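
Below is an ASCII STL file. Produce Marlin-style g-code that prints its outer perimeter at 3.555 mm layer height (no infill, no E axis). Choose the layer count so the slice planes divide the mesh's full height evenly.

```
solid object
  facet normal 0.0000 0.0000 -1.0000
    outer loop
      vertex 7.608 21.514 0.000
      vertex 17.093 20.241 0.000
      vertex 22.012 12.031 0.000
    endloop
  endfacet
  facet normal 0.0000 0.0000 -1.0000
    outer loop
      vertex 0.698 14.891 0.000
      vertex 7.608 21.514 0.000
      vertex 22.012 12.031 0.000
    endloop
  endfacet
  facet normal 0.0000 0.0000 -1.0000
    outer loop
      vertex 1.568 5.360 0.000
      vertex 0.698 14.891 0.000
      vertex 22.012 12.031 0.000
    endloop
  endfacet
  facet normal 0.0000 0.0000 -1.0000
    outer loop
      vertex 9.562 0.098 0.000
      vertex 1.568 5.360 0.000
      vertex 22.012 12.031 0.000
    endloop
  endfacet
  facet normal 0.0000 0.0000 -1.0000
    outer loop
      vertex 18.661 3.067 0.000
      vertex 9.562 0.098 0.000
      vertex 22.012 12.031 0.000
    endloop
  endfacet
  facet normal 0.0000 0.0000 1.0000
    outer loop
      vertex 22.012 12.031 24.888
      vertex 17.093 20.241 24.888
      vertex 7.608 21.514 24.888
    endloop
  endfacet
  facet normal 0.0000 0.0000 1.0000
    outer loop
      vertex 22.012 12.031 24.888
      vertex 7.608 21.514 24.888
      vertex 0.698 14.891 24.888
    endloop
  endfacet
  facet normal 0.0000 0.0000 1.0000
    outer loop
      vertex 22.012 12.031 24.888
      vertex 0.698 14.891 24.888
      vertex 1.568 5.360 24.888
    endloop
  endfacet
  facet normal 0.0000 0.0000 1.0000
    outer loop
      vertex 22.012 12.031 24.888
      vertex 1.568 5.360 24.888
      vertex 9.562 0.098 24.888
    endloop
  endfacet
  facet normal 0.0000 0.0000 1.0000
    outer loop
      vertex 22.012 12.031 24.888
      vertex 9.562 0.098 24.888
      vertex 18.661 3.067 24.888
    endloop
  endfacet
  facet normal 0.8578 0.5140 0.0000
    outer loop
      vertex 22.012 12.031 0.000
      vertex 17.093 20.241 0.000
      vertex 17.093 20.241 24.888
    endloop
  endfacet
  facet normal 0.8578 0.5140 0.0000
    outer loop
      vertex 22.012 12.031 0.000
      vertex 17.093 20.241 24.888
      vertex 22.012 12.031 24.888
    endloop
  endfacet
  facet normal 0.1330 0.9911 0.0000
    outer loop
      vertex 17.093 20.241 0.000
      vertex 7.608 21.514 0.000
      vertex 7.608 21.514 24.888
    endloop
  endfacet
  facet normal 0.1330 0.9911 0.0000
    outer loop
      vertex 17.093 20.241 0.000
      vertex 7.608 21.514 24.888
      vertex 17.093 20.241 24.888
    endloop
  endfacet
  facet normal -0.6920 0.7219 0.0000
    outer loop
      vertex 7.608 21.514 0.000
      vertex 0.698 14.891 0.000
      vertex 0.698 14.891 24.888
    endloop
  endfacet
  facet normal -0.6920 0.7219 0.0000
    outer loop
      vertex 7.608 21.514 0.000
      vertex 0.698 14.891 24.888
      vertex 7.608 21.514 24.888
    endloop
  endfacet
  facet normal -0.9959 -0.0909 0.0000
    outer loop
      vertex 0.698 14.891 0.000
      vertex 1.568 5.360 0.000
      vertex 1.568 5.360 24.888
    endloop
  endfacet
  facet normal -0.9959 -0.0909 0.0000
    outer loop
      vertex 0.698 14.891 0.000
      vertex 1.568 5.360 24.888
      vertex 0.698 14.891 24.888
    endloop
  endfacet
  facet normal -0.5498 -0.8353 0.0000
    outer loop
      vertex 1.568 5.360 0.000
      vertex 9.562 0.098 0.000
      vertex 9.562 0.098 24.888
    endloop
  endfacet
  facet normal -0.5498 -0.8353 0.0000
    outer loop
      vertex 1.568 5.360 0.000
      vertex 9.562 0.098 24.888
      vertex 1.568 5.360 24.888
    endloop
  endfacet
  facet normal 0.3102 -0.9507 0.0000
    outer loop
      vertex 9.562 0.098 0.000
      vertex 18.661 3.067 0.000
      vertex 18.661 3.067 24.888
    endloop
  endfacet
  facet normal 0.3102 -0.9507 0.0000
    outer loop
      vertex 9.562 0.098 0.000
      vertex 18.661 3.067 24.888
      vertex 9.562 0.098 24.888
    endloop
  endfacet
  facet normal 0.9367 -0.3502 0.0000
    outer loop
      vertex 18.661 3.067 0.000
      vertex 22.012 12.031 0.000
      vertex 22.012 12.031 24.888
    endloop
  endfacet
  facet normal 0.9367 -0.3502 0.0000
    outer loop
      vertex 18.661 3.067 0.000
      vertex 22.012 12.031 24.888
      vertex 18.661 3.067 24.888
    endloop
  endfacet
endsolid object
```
; perimeter-only toolpath
G21 ; units = mm
G90 ; absolute positioning
G28 ; home
; layer 1
G0 Z3.555
G0 X22.012 Y12.031
G1 X17.093 Y20.241
G1 X7.608 Y21.514
G1 X0.698 Y14.891
G1 X1.568 Y5.360
G1 X9.562 Y0.098
G1 X18.661 Y3.067
G1 X22.012 Y12.031
; layer 2
G0 Z7.111
G0 X22.012 Y12.031
G1 X17.093 Y20.241
G1 X7.608 Y21.514
G1 X0.698 Y14.891
G1 X1.568 Y5.360
G1 X9.562 Y0.098
G1 X18.661 Y3.067
G1 X22.012 Y12.031
; layer 3
G0 Z10.666
G0 X22.012 Y12.031
G1 X17.093 Y20.241
G1 X7.608 Y21.514
G1 X0.698 Y14.891
G1 X1.568 Y5.360
G1 X9.562 Y0.098
G1 X18.661 Y3.067
G1 X22.012 Y12.031
; layer 4
G0 Z14.222
G0 X22.012 Y12.031
G1 X17.093 Y20.241
G1 X7.608 Y21.514
G1 X0.698 Y14.891
G1 X1.568 Y5.360
G1 X9.562 Y0.098
G1 X18.661 Y3.067
G1 X22.012 Y12.031
; layer 5
G0 Z17.777
G0 X22.012 Y12.031
G1 X17.093 Y20.241
G1 X7.608 Y21.514
G1 X0.698 Y14.891
G1 X1.568 Y5.360
G1 X9.562 Y0.098
G1 X18.661 Y3.067
G1 X22.012 Y12.031
; layer 6
G0 Z21.333
G0 X22.012 Y12.031
G1 X17.093 Y20.241
G1 X7.608 Y21.514
G1 X0.698 Y14.891
G1 X1.568 Y5.360
G1 X9.562 Y0.098
G1 X18.661 Y3.067
G1 X22.012 Y12.031
; layer 7
G0 Z24.888
G0 X22.012 Y12.031
G1 X17.093 Y20.241
G1 X7.608 Y21.514
G1 X0.698 Y14.891
G1 X1.568 Y5.360
G1 X9.562 Y0.098
G1 X18.661 Y3.067
G1 X22.012 Y12.031
M2 ; end

The solid is a regular 7-sided prism (a cylinder approximated with 7 flat sides), circumscribed radius ≈ 11 mm, height ≈ 24.9 mm. Slicing at Δz = 3.555 mm — 7 equal slices spanning the solid's height, so layer i sits at z = i·h/7 — gives 7 non-empty perimeters. Each is a 7-segment closed polygon; G0 lifts to the layer z and rapids to the start vertex, then G1 traces the edges.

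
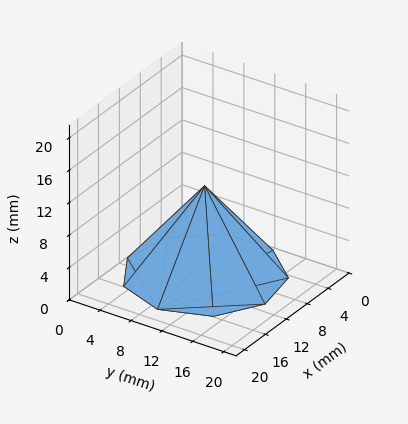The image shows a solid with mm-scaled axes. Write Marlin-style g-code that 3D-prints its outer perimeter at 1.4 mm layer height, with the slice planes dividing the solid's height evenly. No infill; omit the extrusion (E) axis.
Reading the render: the shape is a regular 9-sided pyramid, base circumscribed radius ≈ 9 mm, apex at z ≈ 11 mm (dimensions read to the nearest mm from the axis ticks). For the g-code, the solid's height is divided into equal slices at the stated Δz and each level perimeter traced with G1 moves after a G0 lift.

; perimeter-only toolpath
G21 ; units = mm
G90 ; absolute positioning
G28 ; home
; layer 1
G0 Z1.4
G0 X16.9 Y9.0
G1 X15.0 Y14.1
G1 X10.4 Y16.8
G1 X5.1 Y15.8
G1 X1.6 Y11.7
G1 X1.6 Y6.3
G1 X5.1 Y2.2
G1 X10.4 Y1.2
G1 X15.0 Y3.9
G1 X16.9 Y9.0
; layer 2
G0 Z2.8
G0 X15.8 Y9.0
G1 X14.2 Y13.4
G1 X10.2 Y15.7
G1 X5.6 Y14.9
G1 X2.6 Y11.3
G1 X2.6 Y6.7
G1 X5.6 Y3.1
G1 X10.2 Y2.3
G1 X14.2 Y4.7
G1 X15.8 Y9.0
; layer 3
G0 Z4.1
G0 X14.6 Y9.0
G1 X13.3 Y12.6
G1 X10.0 Y14.6
G1 X6.2 Y13.9
G1 X3.7 Y10.9
G1 X3.7 Y7.1
G1 X6.2 Y4.1
G1 X10.0 Y3.4
G1 X13.3 Y5.4
G1 X14.6 Y9.0
; layer 4
G0 Z5.5
G0 X13.5 Y9.0
G1 X12.4 Y11.9
G1 X9.8 Y13.4
G1 X6.8 Y12.9
G1 X4.8 Y10.6
G1 X4.8 Y7.5
G1 X6.8 Y5.1
G1 X9.8 Y4.5
G1 X12.4 Y6.1
G1 X13.5 Y9.0
; layer 5
G0 Z6.9
G0 X12.4 Y9.0
G1 X11.6 Y11.2
G1 X9.6 Y12.3
G1 X7.3 Y11.9
G1 X5.8 Y10.2
G1 X5.8 Y7.8
G1 X7.3 Y6.1
G1 X9.6 Y5.7
G1 X11.6 Y6.8
G1 X12.4 Y9.0
; layer 6
G0 Z8.2
G0 X11.2 Y9.0
G1 X10.7 Y10.4
G1 X9.4 Y11.2
G1 X7.9 Y10.9
G1 X6.9 Y9.8
G1 X6.9 Y8.2
G1 X7.9 Y7.0
G1 X9.4 Y6.8
G1 X10.7 Y7.5
G1 X11.2 Y9.0
; layer 7
G0 Z9.6
G0 X10.1 Y9.0
G1 X9.9 Y9.7
G1 X9.2 Y10.1
G1 X8.4 Y10.0
G1 X7.9 Y9.4
G1 X7.9 Y8.6
G1 X8.4 Y8.0
G1 X9.2 Y7.9
G1 X9.9 Y8.3
G1 X10.1 Y9.0
M2 ; end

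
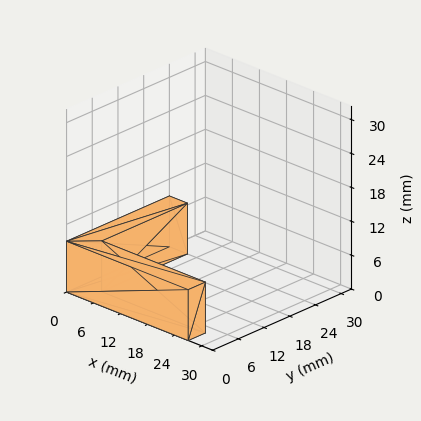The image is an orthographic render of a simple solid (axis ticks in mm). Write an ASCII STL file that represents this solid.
Reading the render: the shape is an L-shaped prism: outer 27 × 24 mm, arm thicknesses ≈ 4 mm (horizontal) and 4 mm (vertical), extruded 9 mm in z (dimensions read to the nearest mm from the axis ticks). For the STL, each face is triangulated and given an outward normal.

solid part
  facet normal 0.0000 0.0000 -1.0000
    outer loop
      vertex 27.000 4.000 0.000
      vertex 27.000 0.000 0.000
      vertex 0.000 0.000 0.000
    endloop
  endfacet
  facet normal 0.0000 0.0000 -1.0000
    outer loop
      vertex 4.000 4.000 0.000
      vertex 27.000 4.000 0.000
      vertex 0.000 0.000 0.000
    endloop
  endfacet
  facet normal 0.0000 0.0000 -1.0000
    outer loop
      vertex 4.000 24.000 0.000
      vertex 4.000 4.000 0.000
      vertex 0.000 0.000 0.000
    endloop
  endfacet
  facet normal 0.0000 0.0000 -1.0000
    outer loop
      vertex 0.000 24.000 0.000
      vertex 4.000 24.000 0.000
      vertex 0.000 0.000 0.000
    endloop
  endfacet
  facet normal 0.0000 0.0000 1.0000
    outer loop
      vertex 0.000 0.000 9.000
      vertex 27.000 0.000 9.000
      vertex 27.000 4.000 9.000
    endloop
  endfacet
  facet normal 0.0000 0.0000 1.0000
    outer loop
      vertex 0.000 0.000 9.000
      vertex 27.000 4.000 9.000
      vertex 4.000 4.000 9.000
    endloop
  endfacet
  facet normal 0.0000 0.0000 1.0000
    outer loop
      vertex 0.000 0.000 9.000
      vertex 4.000 4.000 9.000
      vertex 4.000 24.000 9.000
    endloop
  endfacet
  facet normal 0.0000 0.0000 1.0000
    outer loop
      vertex 0.000 0.000 9.000
      vertex 4.000 24.000 9.000
      vertex 0.000 24.000 9.000
    endloop
  endfacet
  facet normal 0.0000 -1.0000 0.0000
    outer loop
      vertex 0.000 0.000 0.000
      vertex 27.000 0.000 0.000
      vertex 27.000 0.000 9.000
    endloop
  endfacet
  facet normal 0.0000 -1.0000 0.0000
    outer loop
      vertex 0.000 0.000 0.000
      vertex 27.000 0.000 9.000
      vertex 0.000 0.000 9.000
    endloop
  endfacet
  facet normal 1.0000 0.0000 0.0000
    outer loop
      vertex 27.000 0.000 0.000
      vertex 27.000 4.000 0.000
      vertex 27.000 4.000 9.000
    endloop
  endfacet
  facet normal 1.0000 0.0000 0.0000
    outer loop
      vertex 27.000 0.000 0.000
      vertex 27.000 4.000 9.000
      vertex 27.000 0.000 9.000
    endloop
  endfacet
  facet normal 0.0000 1.0000 0.0000
    outer loop
      vertex 27.000 4.000 0.000
      vertex 4.000 4.000 0.000
      vertex 4.000 4.000 9.000
    endloop
  endfacet
  facet normal 0.0000 1.0000 0.0000
    outer loop
      vertex 27.000 4.000 0.000
      vertex 4.000 4.000 9.000
      vertex 27.000 4.000 9.000
    endloop
  endfacet
  facet normal 1.0000 0.0000 0.0000
    outer loop
      vertex 4.000 4.000 0.000
      vertex 4.000 24.000 0.000
      vertex 4.000 24.000 9.000
    endloop
  endfacet
  facet normal 1.0000 0.0000 0.0000
    outer loop
      vertex 4.000 4.000 0.000
      vertex 4.000 24.000 9.000
      vertex 4.000 4.000 9.000
    endloop
  endfacet
  facet normal 0.0000 1.0000 0.0000
    outer loop
      vertex 4.000 24.000 0.000
      vertex 0.000 24.000 0.000
      vertex 0.000 24.000 9.000
    endloop
  endfacet
  facet normal 0.0000 1.0000 0.0000
    outer loop
      vertex 4.000 24.000 0.000
      vertex 0.000 24.000 9.000
      vertex 4.000 24.000 9.000
    endloop
  endfacet
  facet normal -1.0000 0.0000 0.0000
    outer loop
      vertex 0.000 24.000 0.000
      vertex 0.000 0.000 0.000
      vertex 0.000 0.000 9.000
    endloop
  endfacet
  facet normal -1.0000 0.0000 0.0000
    outer loop
      vertex 0.000 24.000 0.000
      vertex 0.000 0.000 9.000
      vertex 0.000 24.000 9.000
    endloop
  endfacet
endsolid part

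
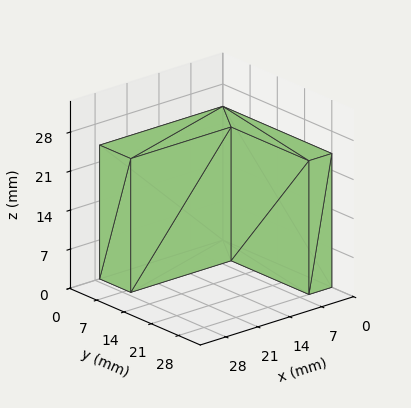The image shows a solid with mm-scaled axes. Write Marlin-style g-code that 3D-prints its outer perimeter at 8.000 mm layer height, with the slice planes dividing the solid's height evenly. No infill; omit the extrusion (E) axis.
Reading the render: the shape is an L-shaped prism: outer 27 × 28 mm, arm thicknesses ≈ 8 mm (horizontal) and 5 mm (vertical), extruded 24 mm in z (dimensions read to the nearest mm from the axis ticks). For the g-code, the solid's height is divided into equal slices at the stated Δz and each level perimeter traced with G1 moves after a G0 lift.

; perimeter-only toolpath
G21 ; units = mm
G90 ; absolute positioning
G28 ; home
; layer 1
G0 Z8.000
G0 X0.000 Y0.000
G1 X27.000 Y0.000
G1 X27.000 Y8.000
G1 X5.000 Y8.000
G1 X5.000 Y28.000
G1 X0.000 Y28.000
G1 X0.000 Y0.000
; layer 2
G0 Z16.000
G0 X0.000 Y0.000
G1 X27.000 Y0.000
G1 X27.000 Y8.000
G1 X5.000 Y8.000
G1 X5.000 Y28.000
G1 X0.000 Y28.000
G1 X0.000 Y0.000
; layer 3
G0 Z24.000
G0 X0.000 Y0.000
G1 X27.000 Y0.000
G1 X27.000 Y8.000
G1 X5.000 Y8.000
G1 X5.000 Y28.000
G1 X0.000 Y28.000
G1 X0.000 Y0.000
M2 ; end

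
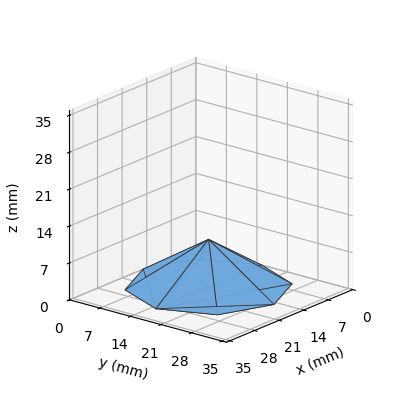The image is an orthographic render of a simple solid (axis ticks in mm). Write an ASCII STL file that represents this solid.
Reading the render: the shape is a regular 8-sided pyramid, base circumscribed radius ≈ 15 mm, apex at z ≈ 9 mm (dimensions read to the nearest mm from the axis ticks). For the STL, each face is triangulated and given an outward normal.

solid part
  facet normal 0.0000 0.0000 -1.0000
    outer loop
      vertex 15.000 30.000 0.000
      vertex 25.607 25.607 0.000
      vertex 30.000 15.000 0.000
    endloop
  endfacet
  facet normal 0.0000 0.0000 -1.0000
    outer loop
      vertex 4.393 25.607 0.000
      vertex 15.000 30.000 0.000
      vertex 30.000 15.000 0.000
    endloop
  endfacet
  facet normal 0.0000 0.0000 -1.0000
    outer loop
      vertex 0.000 15.000 0.000
      vertex 4.393 25.607 0.000
      vertex 30.000 15.000 0.000
    endloop
  endfacet
  facet normal 0.0000 0.0000 -1.0000
    outer loop
      vertex 4.393 4.393 0.000
      vertex 0.000 15.000 0.000
      vertex 30.000 15.000 0.000
    endloop
  endfacet
  facet normal 0.0000 0.0000 -1.0000
    outer loop
      vertex 15.000 0.000 0.000
      vertex 4.393 4.393 0.000
      vertex 30.000 15.000 0.000
    endloop
  endfacet
  facet normal 0.0000 0.0000 -1.0000
    outer loop
      vertex 25.607 4.393 0.000
      vertex 15.000 0.000 0.000
      vertex 30.000 15.000 0.000
    endloop
  endfacet
  facet normal 0.5032 0.2084 0.8387
    outer loop
      vertex 30.000 15.000 0.000
      vertex 25.607 25.607 0.000
      vertex 15.000 15.000 9.000
    endloop
  endfacet
  facet normal 0.2084 0.5032 0.8387
    outer loop
      vertex 25.607 25.607 0.000
      vertex 15.000 30.000 0.000
      vertex 15.000 15.000 9.000
    endloop
  endfacet
  facet normal -0.2084 0.5032 0.8387
    outer loop
      vertex 15.000 30.000 0.000
      vertex 4.393 25.607 0.000
      vertex 15.000 15.000 9.000
    endloop
  endfacet
  facet normal -0.5032 0.2084 0.8387
    outer loop
      vertex 4.393 25.607 0.000
      vertex 0.000 15.000 0.000
      vertex 15.000 15.000 9.000
    endloop
  endfacet
  facet normal -0.5032 -0.2084 0.8387
    outer loop
      vertex 0.000 15.000 0.000
      vertex 4.393 4.393 0.000
      vertex 15.000 15.000 9.000
    endloop
  endfacet
  facet normal -0.2084 -0.5032 0.8387
    outer loop
      vertex 4.393 4.393 0.000
      vertex 15.000 0.000 0.000
      vertex 15.000 15.000 9.000
    endloop
  endfacet
  facet normal 0.2084 -0.5032 0.8387
    outer loop
      vertex 15.000 0.000 0.000
      vertex 25.607 4.393 0.000
      vertex 15.000 15.000 9.000
    endloop
  endfacet
  facet normal 0.5032 -0.2084 0.8387
    outer loop
      vertex 25.607 4.393 0.000
      vertex 30.000 15.000 0.000
      vertex 15.000 15.000 9.000
    endloop
  endfacet
endsolid part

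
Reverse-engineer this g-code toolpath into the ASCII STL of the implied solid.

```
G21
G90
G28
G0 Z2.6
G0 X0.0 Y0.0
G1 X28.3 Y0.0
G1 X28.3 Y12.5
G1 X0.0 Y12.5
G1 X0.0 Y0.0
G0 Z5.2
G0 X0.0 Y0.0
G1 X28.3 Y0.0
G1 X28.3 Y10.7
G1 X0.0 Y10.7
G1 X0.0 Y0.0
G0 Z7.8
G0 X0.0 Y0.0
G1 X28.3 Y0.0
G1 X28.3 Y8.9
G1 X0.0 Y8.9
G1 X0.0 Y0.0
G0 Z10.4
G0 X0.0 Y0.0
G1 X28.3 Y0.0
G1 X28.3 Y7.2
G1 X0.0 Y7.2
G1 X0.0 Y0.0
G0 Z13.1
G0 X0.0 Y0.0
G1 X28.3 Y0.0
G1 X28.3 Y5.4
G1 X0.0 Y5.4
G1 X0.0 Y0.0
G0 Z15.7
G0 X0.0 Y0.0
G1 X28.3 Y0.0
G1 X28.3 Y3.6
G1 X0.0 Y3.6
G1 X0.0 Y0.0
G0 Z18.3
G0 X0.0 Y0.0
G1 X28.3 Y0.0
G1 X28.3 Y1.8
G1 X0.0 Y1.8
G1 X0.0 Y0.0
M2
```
solid part
  facet normal 0.0000 0.0000 -1.0000
    outer loop
      vertex 28.3 14.3 0.0
      vertex 28.3 0.0 0.0
      vertex 0.0 0.0 0.0
    endloop
  endfacet
  facet normal 0.0000 0.0000 -1.0000
    outer loop
      vertex 0.0 14.3 0.0
      vertex 28.3 14.3 0.0
      vertex 0.0 0.0 0.0
    endloop
  endfacet
  facet normal 0.0000 -1.0000 0.0000
    outer loop
      vertex 0.0 0.0 0.0
      vertex 28.3 0.0 0.0
      vertex 28.3 0.0 20.9
    endloop
  endfacet
  facet normal 0.0000 -1.0000 0.0000
    outer loop
      vertex 0.0 0.0 0.0
      vertex 28.3 0.0 20.9
      vertex 0.0 0.0 20.9
    endloop
  endfacet
  facet normal 0.0000 0.8253 0.5647
    outer loop
      vertex 0.0 0.0 20.9
      vertex 28.3 0.0 20.9
      vertex 28.3 14.3 0.0
    endloop
  endfacet
  facet normal 0.0000 0.8253 0.5647
    outer loop
      vertex 0.0 0.0 20.9
      vertex 28.3 14.3 0.0
      vertex 0.0 14.3 0.0
    endloop
  endfacet
  facet normal -1.0000 0.0000 0.0000
    outer loop
      vertex 0.0 0.0 20.9
      vertex 0.0 14.3 0.0
      vertex 0.0 0.0 0.0
    endloop
  endfacet
  facet normal 1.0000 0.0000 0.0000
    outer loop
      vertex 28.3 0.0 0.0
      vertex 28.3 14.3 0.0
      vertex 28.3 0.0 20.9
    endloop
  endfacet
endsolid part

The G0 Z moves step by Δz≈2.6 mm. The G1 loops shrink linearly with z, so the solid tapers from its base footprint up to z≈20.9. Closing with a flat bottom cap and the tapered top and triangulating gives 8 facets — a wedge (ramp): 28.3 × 14.3 mm base, rising to 20.9 mm along the y=0 edge and sloping linearly to z=0 at y=14.3.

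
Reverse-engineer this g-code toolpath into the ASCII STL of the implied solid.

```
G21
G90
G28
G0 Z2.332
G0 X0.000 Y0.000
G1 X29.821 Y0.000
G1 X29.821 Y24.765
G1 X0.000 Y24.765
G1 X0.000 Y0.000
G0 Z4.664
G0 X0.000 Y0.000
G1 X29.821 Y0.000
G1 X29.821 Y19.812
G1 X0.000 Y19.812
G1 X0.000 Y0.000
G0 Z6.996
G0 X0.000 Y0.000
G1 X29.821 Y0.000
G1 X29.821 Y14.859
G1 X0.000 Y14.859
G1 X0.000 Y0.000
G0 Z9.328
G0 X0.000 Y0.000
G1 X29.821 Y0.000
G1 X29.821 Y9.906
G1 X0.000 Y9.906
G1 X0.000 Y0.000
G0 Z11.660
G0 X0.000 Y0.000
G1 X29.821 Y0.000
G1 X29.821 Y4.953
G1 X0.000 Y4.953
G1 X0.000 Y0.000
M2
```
solid part
  facet normal 0.0000 0.0000 -1.0000
    outer loop
      vertex 29.821 29.718 0.000
      vertex 29.821 0.000 0.000
      vertex 0.000 0.000 0.000
    endloop
  endfacet
  facet normal 0.0000 0.0000 -1.0000
    outer loop
      vertex 0.000 29.718 0.000
      vertex 29.821 29.718 0.000
      vertex 0.000 0.000 0.000
    endloop
  endfacet
  facet normal 0.0000 -1.0000 0.0000
    outer loop
      vertex 0.000 0.000 0.000
      vertex 29.821 0.000 0.000
      vertex 29.821 0.000 13.992
    endloop
  endfacet
  facet normal 0.0000 -1.0000 0.0000
    outer loop
      vertex 0.000 0.000 0.000
      vertex 29.821 0.000 13.992
      vertex 0.000 0.000 13.992
    endloop
  endfacet
  facet normal 0.0000 0.4260 0.9047
    outer loop
      vertex 0.000 0.000 13.992
      vertex 29.821 0.000 13.992
      vertex 29.821 29.718 0.000
    endloop
  endfacet
  facet normal 0.0000 0.4260 0.9047
    outer loop
      vertex 0.000 0.000 13.992
      vertex 29.821 29.718 0.000
      vertex 0.000 29.718 0.000
    endloop
  endfacet
  facet normal -1.0000 0.0000 0.0000
    outer loop
      vertex 0.000 0.000 13.992
      vertex 0.000 29.718 0.000
      vertex 0.000 0.000 0.000
    endloop
  endfacet
  facet normal 1.0000 0.0000 0.0000
    outer loop
      vertex 29.821 0.000 0.000
      vertex 29.821 29.718 0.000
      vertex 29.821 0.000 13.992
    endloop
  endfacet
endsolid part

The G0 Z moves step by Δz≈2.332 mm. The G1 loops shrink linearly with z, so the solid tapers from its base footprint up to z≈14. Closing with a flat bottom cap and the tapered top and triangulating gives 8 facets — a wedge (ramp): 29.8 × 29.7 mm base, rising to 14 mm along the y=0 edge and sloping linearly to z=0 at y=29.7.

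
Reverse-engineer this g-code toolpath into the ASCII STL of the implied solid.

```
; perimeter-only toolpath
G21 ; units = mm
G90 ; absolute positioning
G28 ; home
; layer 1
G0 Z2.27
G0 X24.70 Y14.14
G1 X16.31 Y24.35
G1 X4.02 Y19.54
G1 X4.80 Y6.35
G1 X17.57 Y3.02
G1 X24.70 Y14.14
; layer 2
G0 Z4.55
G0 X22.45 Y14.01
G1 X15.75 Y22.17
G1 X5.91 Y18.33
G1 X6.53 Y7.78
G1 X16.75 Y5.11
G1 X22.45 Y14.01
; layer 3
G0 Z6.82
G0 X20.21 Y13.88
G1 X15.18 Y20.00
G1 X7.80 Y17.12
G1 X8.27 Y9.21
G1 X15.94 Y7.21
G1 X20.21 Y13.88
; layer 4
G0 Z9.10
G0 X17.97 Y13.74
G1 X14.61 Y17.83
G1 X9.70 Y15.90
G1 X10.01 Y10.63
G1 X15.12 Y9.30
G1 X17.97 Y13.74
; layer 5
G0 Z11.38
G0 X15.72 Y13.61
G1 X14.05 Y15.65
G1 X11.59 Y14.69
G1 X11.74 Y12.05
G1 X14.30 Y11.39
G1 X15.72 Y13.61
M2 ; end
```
solid part
  facet normal 0.0000 0.0000 -1.0000
    outer loop
      vertex 2.13 20.75 0.00
      vertex 16.88 26.52 0.00
      vertex 26.94 14.27 0.00
    endloop
  endfacet
  facet normal 0.0000 0.0000 -1.0000
    outer loop
      vertex 3.06 4.93 0.00
      vertex 2.13 20.75 0.00
      vertex 26.94 14.27 0.00
    endloop
  endfacet
  facet normal 0.0000 0.0000 -1.0000
    outer loop
      vertex 18.39 0.93 0.00
      vertex 3.06 4.93 0.00
      vertex 26.94 14.27 0.00
    endloop
  endfacet
  facet normal 0.6038 0.4959 0.6241
    outer loop
      vertex 26.94 14.27 0.00
      vertex 16.88 26.52 0.00
      vertex 13.48 13.48 13.65
    endloop
  endfacet
  facet normal -0.2846 0.7276 0.6242
    outer loop
      vertex 16.88 26.52 0.00
      vertex 2.13 20.75 0.00
      vertex 13.48 13.48 13.65
    endloop
  endfacet
  facet normal -0.7800 -0.0459 0.6241
    outer loop
      vertex 2.13 20.75 0.00
      vertex 3.06 4.93 0.00
      vertex 13.48 13.48 13.65
    endloop
  endfacet
  facet normal -0.1973 -0.7560 0.6241
    outer loop
      vertex 3.06 4.93 0.00
      vertex 18.39 0.93 0.00
      vertex 13.48 13.48 13.65
    endloop
  endfacet
  facet normal 0.6578 -0.4216 0.6242
    outer loop
      vertex 18.39 0.93 0.00
      vertex 26.94 14.27 0.00
      vertex 13.48 13.48 13.65
    endloop
  endfacet
endsolid part

The G0 Z moves step by Δz≈2.27 mm. The G1 loops shrink linearly with z, so the solid tapers from its base footprint up to z≈13.7. Closing with a flat bottom cap and the tapered top and triangulating gives 8 facets — a regular 5-sided pyramid, base circumscribed radius ≈ 13.5 mm, apex at z ≈ 13.7 mm.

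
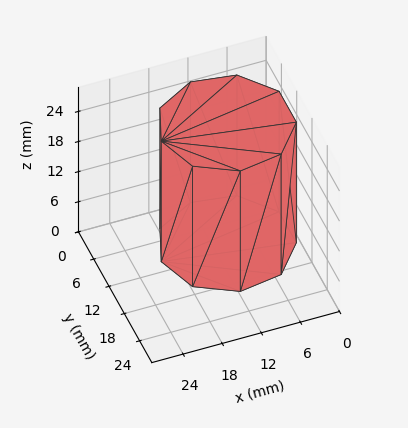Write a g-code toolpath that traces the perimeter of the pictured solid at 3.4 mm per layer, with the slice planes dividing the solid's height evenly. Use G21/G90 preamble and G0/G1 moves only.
Reading the render: the shape is a regular 9-sided prism (a cylinder approximated with 9 flat sides), circumscribed radius ≈ 10 mm, height ≈ 24 mm (dimensions read to the nearest mm from the axis ticks). For the g-code, the solid's height is divided into equal slices at the stated Δz and each level perimeter traced with G1 moves after a G0 lift.

; perimeter-only toolpath
G21 ; units = mm
G90 ; absolute positioning
G28 ; home
; layer 1
G0 Z3.4
G0 X20.0 Y10.0
G1 X17.7 Y16.4
G1 X11.7 Y19.8
G1 X5.0 Y18.7
G1 X0.6 Y13.4
G1 X0.6 Y6.6
G1 X5.0 Y1.3
G1 X11.7 Y0.2
G1 X17.7 Y3.6
G1 X20.0 Y10.0
; layer 2
G0 Z6.9
G0 X20.0 Y10.0
G1 X17.7 Y16.4
G1 X11.7 Y19.8
G1 X5.0 Y18.7
G1 X0.6 Y13.4
G1 X0.6 Y6.6
G1 X5.0 Y1.3
G1 X11.7 Y0.2
G1 X17.7 Y3.6
G1 X20.0 Y10.0
; layer 3
G0 Z10.3
G0 X20.0 Y10.0
G1 X17.7 Y16.4
G1 X11.7 Y19.8
G1 X5.0 Y18.7
G1 X0.6 Y13.4
G1 X0.6 Y6.6
G1 X5.0 Y1.3
G1 X11.7 Y0.2
G1 X17.7 Y3.6
G1 X20.0 Y10.0
; layer 4
G0 Z13.7
G0 X20.0 Y10.0
G1 X17.7 Y16.4
G1 X11.7 Y19.8
G1 X5.0 Y18.7
G1 X0.6 Y13.4
G1 X0.6 Y6.6
G1 X5.0 Y1.3
G1 X11.7 Y0.2
G1 X17.7 Y3.6
G1 X20.0 Y10.0
; layer 5
G0 Z17.1
G0 X20.0 Y10.0
G1 X17.7 Y16.4
G1 X11.7 Y19.8
G1 X5.0 Y18.7
G1 X0.6 Y13.4
G1 X0.6 Y6.6
G1 X5.0 Y1.3
G1 X11.7 Y0.2
G1 X17.7 Y3.6
G1 X20.0 Y10.0
; layer 6
G0 Z20.6
G0 X20.0 Y10.0
G1 X17.7 Y16.4
G1 X11.7 Y19.8
G1 X5.0 Y18.7
G1 X0.6 Y13.4
G1 X0.6 Y6.6
G1 X5.0 Y1.3
G1 X11.7 Y0.2
G1 X17.7 Y3.6
G1 X20.0 Y10.0
; layer 7
G0 Z24.0
G0 X20.0 Y10.0
G1 X17.7 Y16.4
G1 X11.7 Y19.8
G1 X5.0 Y18.7
G1 X0.6 Y13.4
G1 X0.6 Y6.6
G1 X5.0 Y1.3
G1 X11.7 Y0.2
G1 X17.7 Y3.6
G1 X20.0 Y10.0
M2 ; end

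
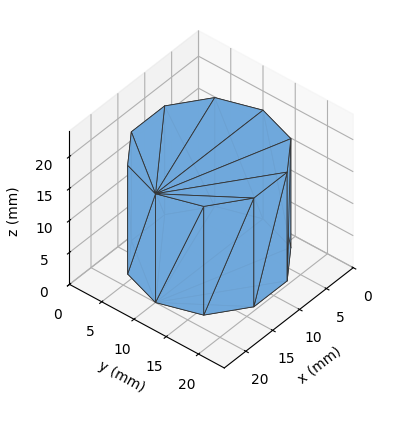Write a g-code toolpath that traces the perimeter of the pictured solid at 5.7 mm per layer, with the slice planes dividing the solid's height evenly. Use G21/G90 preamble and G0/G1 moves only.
Reading the render: the shape is a regular 10-sided prism (a cylinder approximated with 10 flat sides), circumscribed radius ≈ 10 mm, height ≈ 17 mm (dimensions read to the nearest mm from the axis ticks). For the g-code, the solid's height is divided into equal slices at the stated Δz and each level perimeter traced with G1 moves after a G0 lift.

; perimeter-only toolpath
G21 ; units = mm
G90 ; absolute positioning
G28 ; home
; layer 1
G0 Z5.7
G0 X20.0 Y10.0
G1 X18.1 Y15.9
G1 X13.1 Y19.5
G1 X6.9 Y19.5
G1 X1.9 Y15.9
G1 X0.0 Y10.0
G1 X1.9 Y4.1
G1 X6.9 Y0.5
G1 X13.1 Y0.5
G1 X18.1 Y4.1
G1 X20.0 Y10.0
; layer 2
G0 Z11.3
G0 X20.0 Y10.0
G1 X18.1 Y15.9
G1 X13.1 Y19.5
G1 X6.9 Y19.5
G1 X1.9 Y15.9
G1 X0.0 Y10.0
G1 X1.9 Y4.1
G1 X6.9 Y0.5
G1 X13.1 Y0.5
G1 X18.1 Y4.1
G1 X20.0 Y10.0
; layer 3
G0 Z17.0
G0 X20.0 Y10.0
G1 X18.1 Y15.9
G1 X13.1 Y19.5
G1 X6.9 Y19.5
G1 X1.9 Y15.9
G1 X0.0 Y10.0
G1 X1.9 Y4.1
G1 X6.9 Y0.5
G1 X13.1 Y0.5
G1 X18.1 Y4.1
G1 X20.0 Y10.0
M2 ; end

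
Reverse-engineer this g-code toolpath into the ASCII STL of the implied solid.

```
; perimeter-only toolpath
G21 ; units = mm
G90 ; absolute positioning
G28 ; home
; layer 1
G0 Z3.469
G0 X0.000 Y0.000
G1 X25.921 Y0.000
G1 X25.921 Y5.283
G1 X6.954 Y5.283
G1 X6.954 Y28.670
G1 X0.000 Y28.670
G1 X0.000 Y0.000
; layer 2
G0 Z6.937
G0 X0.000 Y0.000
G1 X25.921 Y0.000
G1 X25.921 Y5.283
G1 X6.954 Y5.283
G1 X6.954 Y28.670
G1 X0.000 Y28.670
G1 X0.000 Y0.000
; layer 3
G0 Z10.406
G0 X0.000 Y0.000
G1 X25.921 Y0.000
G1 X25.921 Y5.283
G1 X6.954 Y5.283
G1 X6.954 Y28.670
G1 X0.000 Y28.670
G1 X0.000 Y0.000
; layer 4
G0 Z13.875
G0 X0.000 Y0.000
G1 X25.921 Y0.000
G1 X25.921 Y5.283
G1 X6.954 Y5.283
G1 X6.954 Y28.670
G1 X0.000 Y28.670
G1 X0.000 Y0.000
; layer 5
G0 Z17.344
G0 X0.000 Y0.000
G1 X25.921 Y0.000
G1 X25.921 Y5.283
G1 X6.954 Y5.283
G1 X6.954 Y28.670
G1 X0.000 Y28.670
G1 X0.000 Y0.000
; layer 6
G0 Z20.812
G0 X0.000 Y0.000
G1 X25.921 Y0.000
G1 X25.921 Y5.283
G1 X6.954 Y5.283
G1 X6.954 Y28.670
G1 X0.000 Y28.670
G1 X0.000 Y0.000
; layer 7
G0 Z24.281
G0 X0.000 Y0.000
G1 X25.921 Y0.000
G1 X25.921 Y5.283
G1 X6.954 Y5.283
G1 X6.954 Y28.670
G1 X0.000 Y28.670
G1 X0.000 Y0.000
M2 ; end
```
solid part
  facet normal 0.0000 0.0000 -1.0000
    outer loop
      vertex 25.921 5.283 0.000
      vertex 25.921 0.000 0.000
      vertex 0.000 0.000 0.000
    endloop
  endfacet
  facet normal 0.0000 0.0000 -1.0000
    outer loop
      vertex 6.954 5.283 0.000
      vertex 25.921 5.283 0.000
      vertex 0.000 0.000 0.000
    endloop
  endfacet
  facet normal 0.0000 0.0000 -1.0000
    outer loop
      vertex 6.954 28.670 0.000
      vertex 6.954 5.283 0.000
      vertex 0.000 0.000 0.000
    endloop
  endfacet
  facet normal 0.0000 0.0000 -1.0000
    outer loop
      vertex 0.000 28.670 0.000
      vertex 6.954 28.670 0.000
      vertex 0.000 0.000 0.000
    endloop
  endfacet
  facet normal 0.0000 0.0000 1.0000
    outer loop
      vertex 0.000 0.000 24.281
      vertex 25.921 0.000 24.281
      vertex 25.921 5.283 24.281
    endloop
  endfacet
  facet normal 0.0000 0.0000 1.0000
    outer loop
      vertex 0.000 0.000 24.281
      vertex 25.921 5.283 24.281
      vertex 6.954 5.283 24.281
    endloop
  endfacet
  facet normal 0.0000 0.0000 1.0000
    outer loop
      vertex 0.000 0.000 24.281
      vertex 6.954 5.283 24.281
      vertex 6.954 28.670 24.281
    endloop
  endfacet
  facet normal 0.0000 0.0000 1.0000
    outer loop
      vertex 0.000 0.000 24.281
      vertex 6.954 28.670 24.281
      vertex 0.000 28.670 24.281
    endloop
  endfacet
  facet normal 0.0000 -1.0000 0.0000
    outer loop
      vertex 0.000 0.000 0.000
      vertex 25.921 0.000 0.000
      vertex 25.921 0.000 24.281
    endloop
  endfacet
  facet normal 0.0000 -1.0000 0.0000
    outer loop
      vertex 0.000 0.000 0.000
      vertex 25.921 0.000 24.281
      vertex 0.000 0.000 24.281
    endloop
  endfacet
  facet normal 1.0000 0.0000 0.0000
    outer loop
      vertex 25.921 0.000 0.000
      vertex 25.921 5.283 0.000
      vertex 25.921 5.283 24.281
    endloop
  endfacet
  facet normal 1.0000 0.0000 0.0000
    outer loop
      vertex 25.921 0.000 0.000
      vertex 25.921 5.283 24.281
      vertex 25.921 0.000 24.281
    endloop
  endfacet
  facet normal 0.0000 1.0000 0.0000
    outer loop
      vertex 25.921 5.283 0.000
      vertex 6.954 5.283 0.000
      vertex 6.954 5.283 24.281
    endloop
  endfacet
  facet normal 0.0000 1.0000 0.0000
    outer loop
      vertex 25.921 5.283 0.000
      vertex 6.954 5.283 24.281
      vertex 25.921 5.283 24.281
    endloop
  endfacet
  facet normal 1.0000 0.0000 0.0000
    outer loop
      vertex 6.954 5.283 0.000
      vertex 6.954 28.670 0.000
      vertex 6.954 28.670 24.281
    endloop
  endfacet
  facet normal 1.0000 0.0000 0.0000
    outer loop
      vertex 6.954 5.283 0.000
      vertex 6.954 28.670 24.281
      vertex 6.954 5.283 24.281
    endloop
  endfacet
  facet normal 0.0000 1.0000 0.0000
    outer loop
      vertex 6.954 28.670 0.000
      vertex 0.000 28.670 0.000
      vertex 0.000 28.670 24.281
    endloop
  endfacet
  facet normal 0.0000 1.0000 0.0000
    outer loop
      vertex 6.954 28.670 0.000
      vertex 0.000 28.670 24.281
      vertex 6.954 28.670 24.281
    endloop
  endfacet
  facet normal -1.0000 0.0000 0.0000
    outer loop
      vertex 0.000 28.670 0.000
      vertex 0.000 0.000 0.000
      vertex 0.000 0.000 24.281
    endloop
  endfacet
  facet normal -1.0000 0.0000 0.0000
    outer loop
      vertex 0.000 28.670 0.000
      vertex 0.000 0.000 24.281
      vertex 0.000 28.670 24.281
    endloop
  endfacet
endsolid part

The G0 Z moves step by Δz≈3.469 mm. Every layer's G1 loop is the same polygon, so the solid is a straight extrusion of it from z=0 to z≈24.3. Closing with flat bottom and top caps and triangulating gives 20 facets — an L-shaped prism: outer 25.9 × 28.7 mm, arm thicknesses ≈ 5.28 mm (horizontal) and 6.95 mm (vertical), extruded 24.3 mm in z.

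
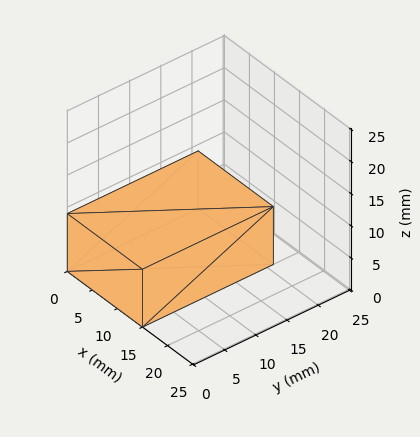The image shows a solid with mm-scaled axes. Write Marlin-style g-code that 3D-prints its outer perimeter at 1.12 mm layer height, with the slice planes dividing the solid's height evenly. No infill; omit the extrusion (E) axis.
Reading the render: the shape is a rectangular box, roughly 15 × 21 mm footprint and 9 mm tall (dimensions read to the nearest mm from the axis ticks). For the g-code, the solid's height is divided into equal slices at the stated Δz and each level perimeter traced with G1 moves after a G0 lift.

; perimeter-only toolpath
G21 ; units = mm
G90 ; absolute positioning
G28 ; home
; layer 1
G0 Z1.12
G0 X0.00 Y0.00
G1 X15.00 Y0.00
G1 X15.00 Y21.00
G1 X0.00 Y21.00
G1 X0.00 Y0.00
; layer 2
G0 Z2.25
G0 X0.00 Y0.00
G1 X15.00 Y0.00
G1 X15.00 Y21.00
G1 X0.00 Y21.00
G1 X0.00 Y0.00
; layer 3
G0 Z3.38
G0 X0.00 Y0.00
G1 X15.00 Y0.00
G1 X15.00 Y21.00
G1 X0.00 Y21.00
G1 X0.00 Y0.00
; layer 4
G0 Z4.50
G0 X0.00 Y0.00
G1 X15.00 Y0.00
G1 X15.00 Y21.00
G1 X0.00 Y21.00
G1 X0.00 Y0.00
; layer 5
G0 Z5.62
G0 X0.00 Y0.00
G1 X15.00 Y0.00
G1 X15.00 Y21.00
G1 X0.00 Y21.00
G1 X0.00 Y0.00
; layer 6
G0 Z6.75
G0 X0.00 Y0.00
G1 X15.00 Y0.00
G1 X15.00 Y21.00
G1 X0.00 Y21.00
G1 X0.00 Y0.00
; layer 7
G0 Z7.88
G0 X0.00 Y0.00
G1 X15.00 Y0.00
G1 X15.00 Y21.00
G1 X0.00 Y21.00
G1 X0.00 Y0.00
; layer 8
G0 Z9.00
G0 X0.00 Y0.00
G1 X15.00 Y0.00
G1 X15.00 Y21.00
G1 X0.00 Y21.00
G1 X0.00 Y0.00
M2 ; end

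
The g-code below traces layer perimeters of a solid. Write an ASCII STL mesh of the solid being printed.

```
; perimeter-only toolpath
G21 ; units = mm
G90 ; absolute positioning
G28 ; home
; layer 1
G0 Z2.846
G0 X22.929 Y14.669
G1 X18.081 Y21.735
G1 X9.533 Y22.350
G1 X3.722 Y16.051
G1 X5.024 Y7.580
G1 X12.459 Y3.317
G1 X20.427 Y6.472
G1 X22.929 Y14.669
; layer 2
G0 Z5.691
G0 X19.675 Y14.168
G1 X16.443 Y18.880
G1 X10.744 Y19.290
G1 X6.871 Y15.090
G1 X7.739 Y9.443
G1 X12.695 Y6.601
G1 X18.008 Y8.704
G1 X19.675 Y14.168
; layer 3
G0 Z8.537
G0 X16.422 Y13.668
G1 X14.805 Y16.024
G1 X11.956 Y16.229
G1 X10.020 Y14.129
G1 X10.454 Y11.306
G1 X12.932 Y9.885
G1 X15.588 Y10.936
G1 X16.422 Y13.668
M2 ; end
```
solid part
  facet normal 0.0000 0.0000 -1.0000
    outer loop
      vertex 8.321 25.411 0.000
      vertex 19.718 24.591 0.000
      vertex 26.183 15.169 0.000
    endloop
  endfacet
  facet normal 0.0000 0.0000 -1.0000
    outer loop
      vertex 0.574 17.012 0.000
      vertex 8.321 25.411 0.000
      vertex 26.183 15.169 0.000
    endloop
  endfacet
  facet normal 0.0000 0.0000 -1.0000
    outer loop
      vertex 2.310 5.718 0.000
      vertex 0.574 17.012 0.000
      vertex 26.183 15.169 0.000
    endloop
  endfacet
  facet normal 0.0000 0.0000 -1.0000
    outer loop
      vertex 12.223 0.034 0.000
      vertex 2.310 5.718 0.000
      vertex 26.183 15.169 0.000
    endloop
  endfacet
  facet normal 0.0000 0.0000 -1.0000
    outer loop
      vertex 22.847 4.240 0.000
      vertex 12.223 0.034 0.000
      vertex 26.183 15.169 0.000
    endloop
  endfacet
  facet normal 0.5709 0.3917 0.7216
    outer loop
      vertex 26.183 15.169 0.000
      vertex 19.718 24.591 0.000
      vertex 13.168 13.168 11.383
    endloop
  endfacet
  facet normal 0.0497 0.6906 0.7216
    outer loop
      vertex 19.718 24.591 0.000
      vertex 8.321 25.411 0.000
      vertex 13.168 13.168 11.383
    endloop
  endfacet
  facet normal -0.5089 0.4694 0.7216
    outer loop
      vertex 8.321 25.411 0.000
      vertex 0.574 17.012 0.000
      vertex 13.168 13.168 11.383
    endloop
  endfacet
  facet normal -0.6843 -0.1052 0.7216
    outer loop
      vertex 0.574 17.012 0.000
      vertex 2.310 5.718 0.000
      vertex 13.168 13.168 11.383
    endloop
  endfacet
  facet normal -0.3444 -0.6006 0.7216
    outer loop
      vertex 2.310 5.718 0.000
      vertex 12.223 0.034 0.000
      vertex 13.168 13.168 11.383
    endloop
  endfacet
  facet normal 0.2548 -0.6437 0.7216
    outer loop
      vertex 12.223 0.034 0.000
      vertex 22.847 4.240 0.000
      vertex 13.168 13.168 11.383
    endloop
  endfacet
  facet normal 0.6622 -0.2021 0.7216
    outer loop
      vertex 22.847 4.240 0.000
      vertex 26.183 15.169 0.000
      vertex 13.168 13.168 11.383
    endloop
  endfacet
endsolid part

The G0 Z moves step by Δz≈2.846 mm. The G1 loops shrink linearly with z, so the solid tapers from its base footprint up to z≈11.4. Closing with a flat bottom cap and the tapered top and triangulating gives 12 facets — a regular 7-sided pyramid, base circumscribed radius ≈ 13.2 mm, apex at z ≈ 11.4 mm.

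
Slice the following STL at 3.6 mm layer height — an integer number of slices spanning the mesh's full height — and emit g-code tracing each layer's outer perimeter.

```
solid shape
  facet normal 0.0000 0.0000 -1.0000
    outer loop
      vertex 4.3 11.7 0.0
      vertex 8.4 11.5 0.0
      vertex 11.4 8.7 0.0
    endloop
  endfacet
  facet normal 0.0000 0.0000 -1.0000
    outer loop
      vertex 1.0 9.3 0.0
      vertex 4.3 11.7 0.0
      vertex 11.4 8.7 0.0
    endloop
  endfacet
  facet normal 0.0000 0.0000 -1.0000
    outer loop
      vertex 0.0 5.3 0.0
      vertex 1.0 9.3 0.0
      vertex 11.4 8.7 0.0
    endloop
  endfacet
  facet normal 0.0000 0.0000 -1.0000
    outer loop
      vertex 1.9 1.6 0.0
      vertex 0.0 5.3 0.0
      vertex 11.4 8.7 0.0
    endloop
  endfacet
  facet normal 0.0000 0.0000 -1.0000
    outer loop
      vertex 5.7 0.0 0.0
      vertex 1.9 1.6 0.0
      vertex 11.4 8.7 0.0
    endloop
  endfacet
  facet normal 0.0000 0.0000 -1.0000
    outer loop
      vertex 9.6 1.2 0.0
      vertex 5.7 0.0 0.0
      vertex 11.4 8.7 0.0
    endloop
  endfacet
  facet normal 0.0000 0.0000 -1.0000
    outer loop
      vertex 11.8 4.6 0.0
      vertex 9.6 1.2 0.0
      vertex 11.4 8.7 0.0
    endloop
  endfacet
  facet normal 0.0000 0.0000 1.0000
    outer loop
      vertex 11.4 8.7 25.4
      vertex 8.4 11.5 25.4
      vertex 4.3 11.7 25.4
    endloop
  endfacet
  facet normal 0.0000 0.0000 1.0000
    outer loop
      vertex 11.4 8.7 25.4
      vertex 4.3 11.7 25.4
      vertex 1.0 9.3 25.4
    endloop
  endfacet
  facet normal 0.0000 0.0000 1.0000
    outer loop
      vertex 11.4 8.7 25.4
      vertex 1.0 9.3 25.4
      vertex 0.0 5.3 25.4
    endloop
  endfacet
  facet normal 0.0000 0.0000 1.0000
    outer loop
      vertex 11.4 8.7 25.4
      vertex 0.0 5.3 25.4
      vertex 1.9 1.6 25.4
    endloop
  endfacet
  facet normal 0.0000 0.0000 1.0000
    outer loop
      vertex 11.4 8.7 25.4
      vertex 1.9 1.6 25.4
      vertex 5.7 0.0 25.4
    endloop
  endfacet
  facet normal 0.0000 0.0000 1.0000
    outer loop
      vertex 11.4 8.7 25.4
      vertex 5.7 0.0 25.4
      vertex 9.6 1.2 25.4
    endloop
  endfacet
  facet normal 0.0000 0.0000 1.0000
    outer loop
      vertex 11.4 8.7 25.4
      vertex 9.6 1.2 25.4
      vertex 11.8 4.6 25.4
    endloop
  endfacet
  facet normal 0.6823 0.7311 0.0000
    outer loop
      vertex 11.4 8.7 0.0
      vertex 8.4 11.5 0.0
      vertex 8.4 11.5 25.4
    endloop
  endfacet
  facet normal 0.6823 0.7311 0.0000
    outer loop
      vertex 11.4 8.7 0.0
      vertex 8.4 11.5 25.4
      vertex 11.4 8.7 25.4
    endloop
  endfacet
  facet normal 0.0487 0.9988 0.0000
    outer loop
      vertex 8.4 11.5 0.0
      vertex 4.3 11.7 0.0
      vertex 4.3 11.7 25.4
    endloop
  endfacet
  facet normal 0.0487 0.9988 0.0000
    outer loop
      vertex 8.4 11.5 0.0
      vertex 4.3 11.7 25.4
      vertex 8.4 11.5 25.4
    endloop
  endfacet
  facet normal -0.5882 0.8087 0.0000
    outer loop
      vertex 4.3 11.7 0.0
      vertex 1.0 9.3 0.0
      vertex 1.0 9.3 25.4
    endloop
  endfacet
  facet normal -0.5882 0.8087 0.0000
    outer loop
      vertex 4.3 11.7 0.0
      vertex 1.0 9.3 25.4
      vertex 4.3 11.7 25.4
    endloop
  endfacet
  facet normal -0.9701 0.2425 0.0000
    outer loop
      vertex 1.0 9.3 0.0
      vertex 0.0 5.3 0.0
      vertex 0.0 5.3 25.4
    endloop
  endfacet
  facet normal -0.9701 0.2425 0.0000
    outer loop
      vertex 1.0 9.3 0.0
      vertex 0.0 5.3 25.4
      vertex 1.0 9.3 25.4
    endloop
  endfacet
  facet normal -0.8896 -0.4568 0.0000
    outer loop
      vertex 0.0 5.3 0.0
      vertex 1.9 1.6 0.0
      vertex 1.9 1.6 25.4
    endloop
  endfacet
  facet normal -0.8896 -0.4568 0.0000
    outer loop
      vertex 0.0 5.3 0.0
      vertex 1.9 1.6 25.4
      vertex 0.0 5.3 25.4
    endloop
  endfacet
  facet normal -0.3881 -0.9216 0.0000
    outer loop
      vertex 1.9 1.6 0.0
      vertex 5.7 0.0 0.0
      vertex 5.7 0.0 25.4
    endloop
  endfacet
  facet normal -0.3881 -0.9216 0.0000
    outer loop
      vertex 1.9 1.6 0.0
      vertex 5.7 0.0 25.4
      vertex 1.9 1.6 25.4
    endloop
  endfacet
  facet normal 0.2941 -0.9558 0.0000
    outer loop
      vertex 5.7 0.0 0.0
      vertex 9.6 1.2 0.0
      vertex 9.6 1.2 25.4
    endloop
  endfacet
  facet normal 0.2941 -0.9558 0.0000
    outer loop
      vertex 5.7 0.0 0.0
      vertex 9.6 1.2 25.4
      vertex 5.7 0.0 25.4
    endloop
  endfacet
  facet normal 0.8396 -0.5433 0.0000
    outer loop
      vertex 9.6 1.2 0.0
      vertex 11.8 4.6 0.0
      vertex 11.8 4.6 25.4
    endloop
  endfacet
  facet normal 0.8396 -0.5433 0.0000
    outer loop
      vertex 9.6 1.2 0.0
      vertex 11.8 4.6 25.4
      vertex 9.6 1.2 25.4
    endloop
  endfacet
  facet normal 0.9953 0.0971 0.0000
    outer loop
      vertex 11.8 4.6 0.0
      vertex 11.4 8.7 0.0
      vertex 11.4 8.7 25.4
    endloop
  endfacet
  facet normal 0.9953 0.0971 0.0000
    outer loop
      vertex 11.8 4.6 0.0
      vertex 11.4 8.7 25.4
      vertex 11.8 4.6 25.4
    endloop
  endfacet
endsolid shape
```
; perimeter-only toolpath
G21 ; units = mm
G90 ; absolute positioning
G28 ; home
; layer 1
G0 Z3.6
G0 X11.4 Y8.7
G1 X8.4 Y11.5
G1 X4.3 Y11.7
G1 X1.0 Y9.3
G1 X0.0 Y5.3
G1 X1.9 Y1.6
G1 X5.7 Y0.0
G1 X9.6 Y1.2
G1 X11.8 Y4.6
G1 X11.4 Y8.7
; layer 2
G0 Z7.3
G0 X11.4 Y8.7
G1 X8.4 Y11.5
G1 X4.3 Y11.7
G1 X1.0 Y9.3
G1 X0.0 Y5.3
G1 X1.9 Y1.6
G1 X5.7 Y0.0
G1 X9.6 Y1.2
G1 X11.8 Y4.6
G1 X11.4 Y8.7
; layer 3
G0 Z10.9
G0 X11.4 Y8.7
G1 X8.4 Y11.5
G1 X4.3 Y11.7
G1 X1.0 Y9.3
G1 X0.0 Y5.3
G1 X1.9 Y1.6
G1 X5.7 Y0.0
G1 X9.6 Y1.2
G1 X11.8 Y4.6
G1 X11.4 Y8.7
; layer 4
G0 Z14.5
G0 X11.4 Y8.7
G1 X8.4 Y11.5
G1 X4.3 Y11.7
G1 X1.0 Y9.3
G1 X0.0 Y5.3
G1 X1.9 Y1.6
G1 X5.7 Y0.0
G1 X9.6 Y1.2
G1 X11.8 Y4.6
G1 X11.4 Y8.7
; layer 5
G0 Z18.1
G0 X11.4 Y8.7
G1 X8.4 Y11.5
G1 X4.3 Y11.7
G1 X1.0 Y9.3
G1 X0.0 Y5.3
G1 X1.9 Y1.6
G1 X5.7 Y0.0
G1 X9.6 Y1.2
G1 X11.8 Y4.6
G1 X11.4 Y8.7
; layer 6
G0 Z21.8
G0 X11.4 Y8.7
G1 X8.4 Y11.5
G1 X4.3 Y11.7
G1 X1.0 Y9.3
G1 X0.0 Y5.3
G1 X1.9 Y1.6
G1 X5.7 Y0.0
G1 X9.6 Y1.2
G1 X11.8 Y4.6
G1 X11.4 Y8.7
; layer 7
G0 Z25.4
G0 X11.4 Y8.7
G1 X8.4 Y11.5
G1 X4.3 Y11.7
G1 X1.0 Y9.3
G1 X0.0 Y5.3
G1 X1.9 Y1.6
G1 X5.7 Y0.0
G1 X9.6 Y1.2
G1 X11.8 Y4.6
G1 X11.4 Y8.7
M2 ; end

The solid is a regular 9-sided prism (a cylinder approximated with 9 flat sides), circumscribed radius ≈ 6 mm, height ≈ 25.4 mm. Slicing at Δz = 3.6 mm — 7 equal slices spanning the solid's height, so layer i sits at z = i·h/7 — gives 7 non-empty perimeters. Each is a 9-segment closed polygon; G0 lifts to the layer z and rapids to the start vertex, then G1 traces the edges.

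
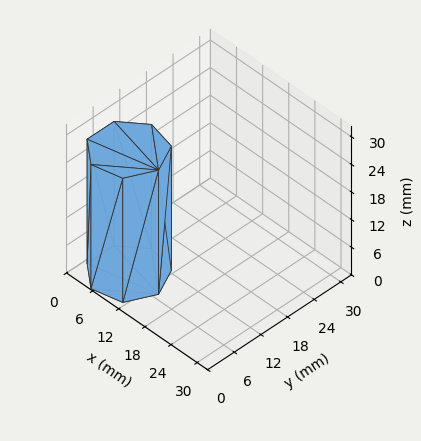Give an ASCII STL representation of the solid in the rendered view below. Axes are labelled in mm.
Reading the render: the shape is a regular 7-sided prism (a cylinder approximated with 7 flat sides), circumscribed radius ≈ 7 mm, height ≈ 27 mm (dimensions read to the nearest mm from the axis ticks). For the STL, each face is triangulated and given an outward normal.

solid part
  facet normal 0.0000 0.0000 -1.0000
    outer loop
      vertex 5.442 13.824 0.000
      vertex 11.364 12.473 0.000
      vertex 14.000 7.000 0.000
    endloop
  endfacet
  facet normal 0.0000 0.0000 -1.0000
    outer loop
      vertex 0.693 10.037 0.000
      vertex 5.442 13.824 0.000
      vertex 14.000 7.000 0.000
    endloop
  endfacet
  facet normal 0.0000 0.0000 -1.0000
    outer loop
      vertex 0.693 3.963 0.000
      vertex 0.693 10.037 0.000
      vertex 14.000 7.000 0.000
    endloop
  endfacet
  facet normal 0.0000 0.0000 -1.0000
    outer loop
      vertex 5.442 0.176 0.000
      vertex 0.693 3.963 0.000
      vertex 14.000 7.000 0.000
    endloop
  endfacet
  facet normal 0.0000 0.0000 -1.0000
    outer loop
      vertex 11.364 1.527 0.000
      vertex 5.442 0.176 0.000
      vertex 14.000 7.000 0.000
    endloop
  endfacet
  facet normal 0.0000 0.0000 1.0000
    outer loop
      vertex 14.000 7.000 27.000
      vertex 11.364 12.473 27.000
      vertex 5.442 13.824 27.000
    endloop
  endfacet
  facet normal 0.0000 0.0000 1.0000
    outer loop
      vertex 14.000 7.000 27.000
      vertex 5.442 13.824 27.000
      vertex 0.693 10.037 27.000
    endloop
  endfacet
  facet normal 0.0000 0.0000 1.0000
    outer loop
      vertex 14.000 7.000 27.000
      vertex 0.693 10.037 27.000
      vertex 0.693 3.963 27.000
    endloop
  endfacet
  facet normal 0.0000 0.0000 1.0000
    outer loop
      vertex 14.000 7.000 27.000
      vertex 0.693 3.963 27.000
      vertex 5.442 0.176 27.000
    endloop
  endfacet
  facet normal 0.0000 0.0000 1.0000
    outer loop
      vertex 14.000 7.000 27.000
      vertex 5.442 0.176 27.000
      vertex 11.364 1.527 27.000
    endloop
  endfacet
  facet normal 0.9009 0.4339 0.0000
    outer loop
      vertex 14.000 7.000 0.000
      vertex 11.364 12.473 0.000
      vertex 11.364 12.473 27.000
    endloop
  endfacet
  facet normal 0.9009 0.4339 0.0000
    outer loop
      vertex 14.000 7.000 0.000
      vertex 11.364 12.473 27.000
      vertex 14.000 7.000 27.000
    endloop
  endfacet
  facet normal 0.2224 0.9750 0.0000
    outer loop
      vertex 11.364 12.473 0.000
      vertex 5.442 13.824 0.000
      vertex 5.442 13.824 27.000
    endloop
  endfacet
  facet normal 0.2224 0.9750 0.0000
    outer loop
      vertex 11.364 12.473 0.000
      vertex 5.442 13.824 27.000
      vertex 11.364 12.473 27.000
    endloop
  endfacet
  facet normal -0.6235 0.7818 0.0000
    outer loop
      vertex 5.442 13.824 0.000
      vertex 0.693 10.037 0.000
      vertex 0.693 10.037 27.000
    endloop
  endfacet
  facet normal -0.6235 0.7818 0.0000
    outer loop
      vertex 5.442 13.824 0.000
      vertex 0.693 10.037 27.000
      vertex 5.442 13.824 27.000
    endloop
  endfacet
  facet normal -1.0000 0.0000 0.0000
    outer loop
      vertex 0.693 10.037 0.000
      vertex 0.693 3.963 0.000
      vertex 0.693 3.963 27.000
    endloop
  endfacet
  facet normal -1.0000 0.0000 0.0000
    outer loop
      vertex 0.693 10.037 0.000
      vertex 0.693 3.963 27.000
      vertex 0.693 10.037 27.000
    endloop
  endfacet
  facet normal -0.6235 -0.7818 0.0000
    outer loop
      vertex 0.693 3.963 0.000
      vertex 5.442 0.176 0.000
      vertex 5.442 0.176 27.000
    endloop
  endfacet
  facet normal -0.6235 -0.7818 0.0000
    outer loop
      vertex 0.693 3.963 0.000
      vertex 5.442 0.176 27.000
      vertex 0.693 3.963 27.000
    endloop
  endfacet
  facet normal 0.2224 -0.9750 0.0000
    outer loop
      vertex 5.442 0.176 0.000
      vertex 11.364 1.527 0.000
      vertex 11.364 1.527 27.000
    endloop
  endfacet
  facet normal 0.2224 -0.9750 0.0000
    outer loop
      vertex 5.442 0.176 0.000
      vertex 11.364 1.527 27.000
      vertex 5.442 0.176 27.000
    endloop
  endfacet
  facet normal 0.9009 -0.4339 0.0000
    outer loop
      vertex 11.364 1.527 0.000
      vertex 14.000 7.000 0.000
      vertex 14.000 7.000 27.000
    endloop
  endfacet
  facet normal 0.9009 -0.4339 0.0000
    outer loop
      vertex 11.364 1.527 0.000
      vertex 14.000 7.000 27.000
      vertex 11.364 1.527 27.000
    endloop
  endfacet
endsolid part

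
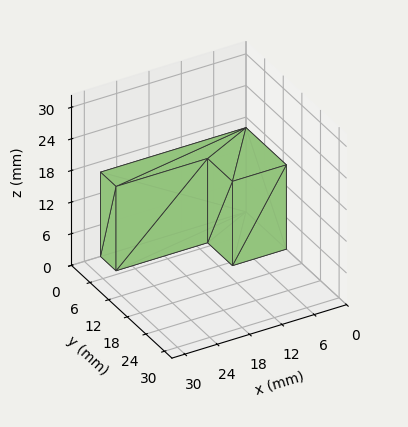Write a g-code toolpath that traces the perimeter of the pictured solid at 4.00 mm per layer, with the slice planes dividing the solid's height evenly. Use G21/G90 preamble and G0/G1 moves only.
Reading the render: the shape is an L-shaped prism: outer 27 × 13 mm, arm thicknesses ≈ 5 mm (horizontal) and 10 mm (vertical), extruded 16 mm in z (dimensions read to the nearest mm from the axis ticks). For the g-code, the solid's height is divided into equal slices at the stated Δz and each level perimeter traced with G1 moves after a G0 lift.

; perimeter-only toolpath
G21 ; units = mm
G90 ; absolute positioning
G28 ; home
; layer 1
G0 Z4.00
G0 X0.00 Y0.00
G1 X27.00 Y0.00
G1 X27.00 Y5.00
G1 X10.00 Y5.00
G1 X10.00 Y13.00
G1 X0.00 Y13.00
G1 X0.00 Y0.00
; layer 2
G0 Z8.00
G0 X0.00 Y0.00
G1 X27.00 Y0.00
G1 X27.00 Y5.00
G1 X10.00 Y5.00
G1 X10.00 Y13.00
G1 X0.00 Y13.00
G1 X0.00 Y0.00
; layer 3
G0 Z12.00
G0 X0.00 Y0.00
G1 X27.00 Y0.00
G1 X27.00 Y5.00
G1 X10.00 Y5.00
G1 X10.00 Y13.00
G1 X0.00 Y13.00
G1 X0.00 Y0.00
; layer 4
G0 Z16.00
G0 X0.00 Y0.00
G1 X27.00 Y0.00
G1 X27.00 Y5.00
G1 X10.00 Y5.00
G1 X10.00 Y13.00
G1 X0.00 Y13.00
G1 X0.00 Y0.00
M2 ; end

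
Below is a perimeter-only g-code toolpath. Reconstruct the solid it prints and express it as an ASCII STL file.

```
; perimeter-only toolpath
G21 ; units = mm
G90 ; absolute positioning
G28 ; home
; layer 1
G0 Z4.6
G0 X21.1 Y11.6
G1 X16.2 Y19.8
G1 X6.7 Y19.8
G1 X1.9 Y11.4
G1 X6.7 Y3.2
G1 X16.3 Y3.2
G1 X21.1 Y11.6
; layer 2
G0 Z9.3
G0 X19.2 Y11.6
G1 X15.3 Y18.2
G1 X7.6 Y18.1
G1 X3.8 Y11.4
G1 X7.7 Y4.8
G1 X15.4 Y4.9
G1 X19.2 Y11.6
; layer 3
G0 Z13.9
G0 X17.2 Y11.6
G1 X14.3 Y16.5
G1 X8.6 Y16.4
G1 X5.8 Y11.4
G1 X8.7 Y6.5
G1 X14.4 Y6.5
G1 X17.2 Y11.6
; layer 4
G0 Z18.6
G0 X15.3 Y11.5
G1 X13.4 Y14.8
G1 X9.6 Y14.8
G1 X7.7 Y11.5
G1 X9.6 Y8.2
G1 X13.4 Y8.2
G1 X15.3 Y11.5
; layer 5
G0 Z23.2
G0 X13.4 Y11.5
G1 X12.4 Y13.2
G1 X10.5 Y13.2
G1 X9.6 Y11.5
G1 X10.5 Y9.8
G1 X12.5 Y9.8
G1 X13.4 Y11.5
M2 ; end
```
solid part
  facet normal 0.0000 0.0000 -1.0000
    outer loop
      vertex 5.7 21.4 0.0
      vertex 17.2 21.5 0.0
      vertex 23.0 11.6 0.0
    endloop
  endfacet
  facet normal 0.0000 0.0000 -1.0000
    outer loop
      vertex 0.0 11.4 0.0
      vertex 5.7 21.4 0.0
      vertex 23.0 11.6 0.0
    endloop
  endfacet
  facet normal 0.0000 0.0000 -1.0000
    outer loop
      vertex 5.8 1.5 0.0
      vertex 0.0 11.4 0.0
      vertex 23.0 11.6 0.0
    endloop
  endfacet
  facet normal 0.0000 0.0000 -1.0000
    outer loop
      vertex 17.3 1.6 0.0
      vertex 5.8 1.5 0.0
      vertex 23.0 11.6 0.0
    endloop
  endfacet
  facet normal 0.8125 0.4760 0.3366
    outer loop
      vertex 23.0 11.6 0.0
      vertex 17.2 21.5 0.0
      vertex 11.5 11.5 27.9
    endloop
  endfacet
  facet normal -0.0082 0.9419 0.3359
    outer loop
      vertex 17.2 21.5 0.0
      vertex 5.7 21.4 0.0
      vertex 11.5 11.5 27.9
    endloop
  endfacet
  facet normal -0.8184 0.4665 0.3357
    outer loop
      vertex 5.7 21.4 0.0
      vertex 0.0 11.4 0.0
      vertex 11.5 11.5 27.9
    endloop
  endfacet
  facet normal -0.8125 -0.4760 0.3366
    outer loop
      vertex 0.0 11.4 0.0
      vertex 5.8 1.5 0.0
      vertex 11.5 11.5 27.9
    endloop
  endfacet
  facet normal 0.0082 -0.9419 0.3359
    outer loop
      vertex 5.8 1.5 0.0
      vertex 17.3 1.6 0.0
      vertex 11.5 11.5 27.9
    endloop
  endfacet
  facet normal 0.8184 -0.4665 0.3357
    outer loop
      vertex 17.3 1.6 0.0
      vertex 23.0 11.6 0.0
      vertex 11.5 11.5 27.9
    endloop
  endfacet
endsolid part

The G0 Z moves step by Δz≈4.6 mm. The G1 loops shrink linearly with z, so the solid tapers from its base footprint up to z≈27.9. Closing with a flat bottom cap and the tapered top and triangulating gives 10 facets — a regular 6-sided pyramid, base circumscribed radius ≈ 11.5 mm, apex at z ≈ 27.9 mm.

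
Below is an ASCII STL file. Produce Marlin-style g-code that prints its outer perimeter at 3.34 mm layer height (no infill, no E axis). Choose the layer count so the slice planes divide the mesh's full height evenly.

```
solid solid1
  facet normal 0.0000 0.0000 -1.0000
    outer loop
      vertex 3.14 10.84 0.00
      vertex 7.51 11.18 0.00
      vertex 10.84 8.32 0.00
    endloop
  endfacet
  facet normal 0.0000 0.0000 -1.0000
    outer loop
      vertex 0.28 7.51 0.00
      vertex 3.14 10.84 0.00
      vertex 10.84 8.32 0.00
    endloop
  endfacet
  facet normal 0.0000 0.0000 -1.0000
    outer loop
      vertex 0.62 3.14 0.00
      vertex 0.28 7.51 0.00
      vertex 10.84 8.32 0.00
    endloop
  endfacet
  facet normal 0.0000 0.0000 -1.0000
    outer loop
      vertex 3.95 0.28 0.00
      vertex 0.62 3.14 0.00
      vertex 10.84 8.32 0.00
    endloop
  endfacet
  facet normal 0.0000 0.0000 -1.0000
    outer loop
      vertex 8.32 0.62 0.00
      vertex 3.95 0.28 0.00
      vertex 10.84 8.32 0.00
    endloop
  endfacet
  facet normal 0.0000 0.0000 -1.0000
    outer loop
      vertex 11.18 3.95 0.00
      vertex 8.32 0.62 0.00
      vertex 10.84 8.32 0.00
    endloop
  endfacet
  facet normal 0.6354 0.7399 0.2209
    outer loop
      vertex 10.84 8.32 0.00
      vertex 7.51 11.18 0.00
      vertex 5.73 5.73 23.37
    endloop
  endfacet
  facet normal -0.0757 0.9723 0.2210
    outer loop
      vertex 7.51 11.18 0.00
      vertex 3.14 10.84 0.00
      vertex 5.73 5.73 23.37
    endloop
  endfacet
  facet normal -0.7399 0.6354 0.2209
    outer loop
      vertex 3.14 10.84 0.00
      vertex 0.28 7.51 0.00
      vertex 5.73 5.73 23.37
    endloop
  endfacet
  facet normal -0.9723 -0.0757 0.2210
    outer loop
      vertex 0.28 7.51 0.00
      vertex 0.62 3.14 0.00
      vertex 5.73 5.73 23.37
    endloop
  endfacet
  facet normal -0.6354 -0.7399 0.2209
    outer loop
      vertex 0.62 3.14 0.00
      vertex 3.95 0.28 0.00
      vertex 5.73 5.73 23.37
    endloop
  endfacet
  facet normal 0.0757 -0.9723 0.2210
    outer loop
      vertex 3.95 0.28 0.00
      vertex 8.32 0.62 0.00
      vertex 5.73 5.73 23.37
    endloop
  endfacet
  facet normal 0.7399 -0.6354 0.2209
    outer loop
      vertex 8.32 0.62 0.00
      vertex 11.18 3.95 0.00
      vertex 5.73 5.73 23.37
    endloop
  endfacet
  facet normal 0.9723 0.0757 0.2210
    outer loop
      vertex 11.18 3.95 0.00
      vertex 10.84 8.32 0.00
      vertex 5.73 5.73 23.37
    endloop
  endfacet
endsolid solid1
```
; perimeter-only toolpath
G21 ; units = mm
G90 ; absolute positioning
G28 ; home
; layer 1
G0 Z3.34
G0 X10.11 Y7.95
G1 X7.26 Y10.40
G1 X3.51 Y10.11
G1 X1.06 Y7.26
G1 X1.35 Y3.51
G1 X4.20 Y1.06
G1 X7.95 Y1.35
G1 X10.40 Y4.20
G1 X10.11 Y7.95
; layer 2
G0 Z6.68
G0 X9.38 Y7.58
G1 X7.00 Y9.62
G1 X3.88 Y9.38
G1 X1.84 Y7.00
G1 X2.08 Y3.88
G1 X4.46 Y1.84
G1 X7.58 Y2.08
G1 X9.62 Y4.46
G1 X9.38 Y7.58
; layer 3
G0 Z10.02
G0 X8.65 Y7.21
G1 X6.75 Y8.84
G1 X4.25 Y8.65
G1 X2.62 Y6.75
G1 X2.81 Y4.25
G1 X4.71 Y2.62
G1 X7.21 Y2.81
G1 X8.84 Y4.71
G1 X8.65 Y7.21
; layer 4
G0 Z13.35
G0 X7.92 Y6.84
G1 X6.49 Y8.07
G1 X4.62 Y7.92
G1 X3.39 Y6.49
G1 X3.54 Y4.62
G1 X4.97 Y3.39
G1 X6.84 Y3.54
G1 X8.07 Y4.97
G1 X7.92 Y6.84
; layer 5
G0 Z16.69
G0 X7.19 Y6.47
G1 X6.24 Y7.29
G1 X4.99 Y7.19
G1 X4.17 Y6.24
G1 X4.27 Y4.99
G1 X5.22 Y4.17
G1 X6.47 Y4.27
G1 X7.29 Y5.22
G1 X7.19 Y6.47
; layer 6
G0 Z20.03
G0 X6.46 Y6.10
G1 X5.98 Y6.51
G1 X5.36 Y6.46
G1 X4.95 Y5.98
G1 X5.00 Y5.36
G1 X5.48 Y4.95
G1 X6.10 Y5.00
G1 X6.51 Y5.48
G1 X6.46 Y6.10
M2 ; end

The solid is a regular 8-sided pyramid, base circumscribed radius ≈ 5.73 mm, apex at z ≈ 23.4 mm. Slicing at Δz = 3.34 mm — 7 equal slices spanning the solid's height, so layer i sits at z = i·h/7 — gives 6 non-empty perimeters. Each is a 8-segment closed polygon; G0 lifts to the layer z and rapids to the start vertex, then G1 traces the edges. The cross-section shrinks linearly with z (the slice at the apex is degenerate and omitted).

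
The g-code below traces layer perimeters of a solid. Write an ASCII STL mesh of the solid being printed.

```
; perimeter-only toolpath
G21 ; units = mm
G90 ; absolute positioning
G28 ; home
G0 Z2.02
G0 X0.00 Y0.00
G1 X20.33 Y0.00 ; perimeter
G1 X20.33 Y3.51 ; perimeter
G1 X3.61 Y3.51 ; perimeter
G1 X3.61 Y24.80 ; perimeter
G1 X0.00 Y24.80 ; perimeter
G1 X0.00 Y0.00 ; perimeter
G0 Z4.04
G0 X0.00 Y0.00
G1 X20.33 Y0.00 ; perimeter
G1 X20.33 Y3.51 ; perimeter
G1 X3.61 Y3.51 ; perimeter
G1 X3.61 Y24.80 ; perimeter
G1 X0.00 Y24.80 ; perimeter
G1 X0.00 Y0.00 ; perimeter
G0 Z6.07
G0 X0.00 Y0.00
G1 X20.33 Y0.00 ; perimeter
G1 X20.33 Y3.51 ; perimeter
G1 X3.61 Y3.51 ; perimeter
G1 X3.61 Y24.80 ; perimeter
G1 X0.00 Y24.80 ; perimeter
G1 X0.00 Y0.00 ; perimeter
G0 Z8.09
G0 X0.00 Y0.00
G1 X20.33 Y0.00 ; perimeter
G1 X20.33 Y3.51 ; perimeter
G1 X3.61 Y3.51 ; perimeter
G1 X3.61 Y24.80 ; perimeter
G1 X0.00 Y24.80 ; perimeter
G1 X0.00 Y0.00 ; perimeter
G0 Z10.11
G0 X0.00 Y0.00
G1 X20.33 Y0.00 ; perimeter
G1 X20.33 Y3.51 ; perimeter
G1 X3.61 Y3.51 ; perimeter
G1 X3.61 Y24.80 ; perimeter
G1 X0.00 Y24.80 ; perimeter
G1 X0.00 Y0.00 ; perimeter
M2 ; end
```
solid part
  facet normal 0.0000 0.0000 -1.0000
    outer loop
      vertex 20.33 3.51 0.00
      vertex 20.33 0.00 0.00
      vertex 0.00 0.00 0.00
    endloop
  endfacet
  facet normal 0.0000 0.0000 -1.0000
    outer loop
      vertex 3.61 3.51 0.00
      vertex 20.33 3.51 0.00
      vertex 0.00 0.00 0.00
    endloop
  endfacet
  facet normal 0.0000 0.0000 -1.0000
    outer loop
      vertex 3.61 24.80 0.00
      vertex 3.61 3.51 0.00
      vertex 0.00 0.00 0.00
    endloop
  endfacet
  facet normal 0.0000 0.0000 -1.0000
    outer loop
      vertex 0.00 24.80 0.00
      vertex 3.61 24.80 0.00
      vertex 0.00 0.00 0.00
    endloop
  endfacet
  facet normal 0.0000 0.0000 1.0000
    outer loop
      vertex 0.00 0.00 10.11
      vertex 20.33 0.00 10.11
      vertex 20.33 3.51 10.11
    endloop
  endfacet
  facet normal 0.0000 0.0000 1.0000
    outer loop
      vertex 0.00 0.00 10.11
      vertex 20.33 3.51 10.11
      vertex 3.61 3.51 10.11
    endloop
  endfacet
  facet normal 0.0000 0.0000 1.0000
    outer loop
      vertex 0.00 0.00 10.11
      vertex 3.61 3.51 10.11
      vertex 3.61 24.80 10.11
    endloop
  endfacet
  facet normal 0.0000 0.0000 1.0000
    outer loop
      vertex 0.00 0.00 10.11
      vertex 3.61 24.80 10.11
      vertex 0.00 24.80 10.11
    endloop
  endfacet
  facet normal 0.0000 -1.0000 0.0000
    outer loop
      vertex 0.00 0.00 0.00
      vertex 20.33 0.00 0.00
      vertex 20.33 0.00 10.11
    endloop
  endfacet
  facet normal 0.0000 -1.0000 0.0000
    outer loop
      vertex 0.00 0.00 0.00
      vertex 20.33 0.00 10.11
      vertex 0.00 0.00 10.11
    endloop
  endfacet
  facet normal 1.0000 0.0000 0.0000
    outer loop
      vertex 20.33 0.00 0.00
      vertex 20.33 3.51 0.00
      vertex 20.33 3.51 10.11
    endloop
  endfacet
  facet normal 1.0000 0.0000 0.0000
    outer loop
      vertex 20.33 0.00 0.00
      vertex 20.33 3.51 10.11
      vertex 20.33 0.00 10.11
    endloop
  endfacet
  facet normal 0.0000 1.0000 0.0000
    outer loop
      vertex 20.33 3.51 0.00
      vertex 3.61 3.51 0.00
      vertex 3.61 3.51 10.11
    endloop
  endfacet
  facet normal 0.0000 1.0000 0.0000
    outer loop
      vertex 20.33 3.51 0.00
      vertex 3.61 3.51 10.11
      vertex 20.33 3.51 10.11
    endloop
  endfacet
  facet normal 1.0000 0.0000 0.0000
    outer loop
      vertex 3.61 3.51 0.00
      vertex 3.61 24.80 0.00
      vertex 3.61 24.80 10.11
    endloop
  endfacet
  facet normal 1.0000 0.0000 0.0000
    outer loop
      vertex 3.61 3.51 0.00
      vertex 3.61 24.80 10.11
      vertex 3.61 3.51 10.11
    endloop
  endfacet
  facet normal 0.0000 1.0000 0.0000
    outer loop
      vertex 3.61 24.80 0.00
      vertex 0.00 24.80 0.00
      vertex 0.00 24.80 10.11
    endloop
  endfacet
  facet normal 0.0000 1.0000 0.0000
    outer loop
      vertex 3.61 24.80 0.00
      vertex 0.00 24.80 10.11
      vertex 3.61 24.80 10.11
    endloop
  endfacet
  facet normal -1.0000 0.0000 0.0000
    outer loop
      vertex 0.00 24.80 0.00
      vertex 0.00 0.00 0.00
      vertex 0.00 0.00 10.11
    endloop
  endfacet
  facet normal -1.0000 0.0000 0.0000
    outer loop
      vertex 0.00 24.80 0.00
      vertex 0.00 0.00 10.11
      vertex 0.00 24.80 10.11
    endloop
  endfacet
endsolid part

The G0 Z moves step by Δz≈2.02 mm. Every layer's G1 loop is the same polygon, so the solid is a straight extrusion of it from z=0 to z≈10.1. Closing with flat bottom and top caps and triangulating gives 20 facets — an L-shaped prism: outer 20.3 × 24.8 mm, arm thicknesses ≈ 3.51 mm (horizontal) and 3.61 mm (vertical), extruded 10.1 mm in z.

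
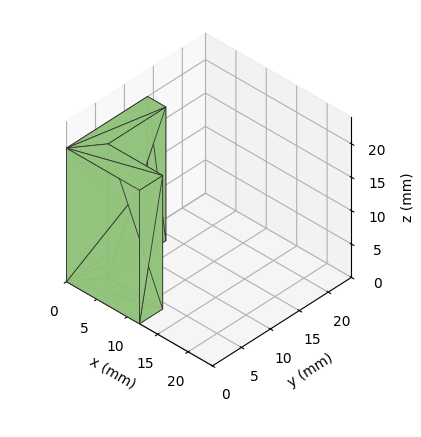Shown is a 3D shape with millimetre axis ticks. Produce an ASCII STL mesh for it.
Reading the render: the shape is an L-shaped prism: outer 12 × 14 mm, arm thicknesses ≈ 4 mm (horizontal) and 3 mm (vertical), extruded 20 mm in z (dimensions read to the nearest mm from the axis ticks). For the STL, each face is triangulated and given an outward normal.

solid part
  facet normal 0.0000 0.0000 -1.0000
    outer loop
      vertex 12.000 4.000 0.000
      vertex 12.000 0.000 0.000
      vertex 0.000 0.000 0.000
    endloop
  endfacet
  facet normal 0.0000 0.0000 -1.0000
    outer loop
      vertex 3.000 4.000 0.000
      vertex 12.000 4.000 0.000
      vertex 0.000 0.000 0.000
    endloop
  endfacet
  facet normal 0.0000 0.0000 -1.0000
    outer loop
      vertex 3.000 14.000 0.000
      vertex 3.000 4.000 0.000
      vertex 0.000 0.000 0.000
    endloop
  endfacet
  facet normal 0.0000 0.0000 -1.0000
    outer loop
      vertex 0.000 14.000 0.000
      vertex 3.000 14.000 0.000
      vertex 0.000 0.000 0.000
    endloop
  endfacet
  facet normal 0.0000 0.0000 1.0000
    outer loop
      vertex 0.000 0.000 20.000
      vertex 12.000 0.000 20.000
      vertex 12.000 4.000 20.000
    endloop
  endfacet
  facet normal 0.0000 0.0000 1.0000
    outer loop
      vertex 0.000 0.000 20.000
      vertex 12.000 4.000 20.000
      vertex 3.000 4.000 20.000
    endloop
  endfacet
  facet normal 0.0000 0.0000 1.0000
    outer loop
      vertex 0.000 0.000 20.000
      vertex 3.000 4.000 20.000
      vertex 3.000 14.000 20.000
    endloop
  endfacet
  facet normal 0.0000 0.0000 1.0000
    outer loop
      vertex 0.000 0.000 20.000
      vertex 3.000 14.000 20.000
      vertex 0.000 14.000 20.000
    endloop
  endfacet
  facet normal 0.0000 -1.0000 0.0000
    outer loop
      vertex 0.000 0.000 0.000
      vertex 12.000 0.000 0.000
      vertex 12.000 0.000 20.000
    endloop
  endfacet
  facet normal 0.0000 -1.0000 0.0000
    outer loop
      vertex 0.000 0.000 0.000
      vertex 12.000 0.000 20.000
      vertex 0.000 0.000 20.000
    endloop
  endfacet
  facet normal 1.0000 0.0000 0.0000
    outer loop
      vertex 12.000 0.000 0.000
      vertex 12.000 4.000 0.000
      vertex 12.000 4.000 20.000
    endloop
  endfacet
  facet normal 1.0000 0.0000 0.0000
    outer loop
      vertex 12.000 0.000 0.000
      vertex 12.000 4.000 20.000
      vertex 12.000 0.000 20.000
    endloop
  endfacet
  facet normal 0.0000 1.0000 0.0000
    outer loop
      vertex 12.000 4.000 0.000
      vertex 3.000 4.000 0.000
      vertex 3.000 4.000 20.000
    endloop
  endfacet
  facet normal 0.0000 1.0000 0.0000
    outer loop
      vertex 12.000 4.000 0.000
      vertex 3.000 4.000 20.000
      vertex 12.000 4.000 20.000
    endloop
  endfacet
  facet normal 1.0000 0.0000 0.0000
    outer loop
      vertex 3.000 4.000 0.000
      vertex 3.000 14.000 0.000
      vertex 3.000 14.000 20.000
    endloop
  endfacet
  facet normal 1.0000 0.0000 0.0000
    outer loop
      vertex 3.000 4.000 0.000
      vertex 3.000 14.000 20.000
      vertex 3.000 4.000 20.000
    endloop
  endfacet
  facet normal 0.0000 1.0000 0.0000
    outer loop
      vertex 3.000 14.000 0.000
      vertex 0.000 14.000 0.000
      vertex 0.000 14.000 20.000
    endloop
  endfacet
  facet normal 0.0000 1.0000 0.0000
    outer loop
      vertex 3.000 14.000 0.000
      vertex 0.000 14.000 20.000
      vertex 3.000 14.000 20.000
    endloop
  endfacet
  facet normal -1.0000 0.0000 0.0000
    outer loop
      vertex 0.000 14.000 0.000
      vertex 0.000 0.000 0.000
      vertex 0.000 0.000 20.000
    endloop
  endfacet
  facet normal -1.0000 0.0000 0.0000
    outer loop
      vertex 0.000 14.000 0.000
      vertex 0.000 0.000 20.000
      vertex 0.000 14.000 20.000
    endloop
  endfacet
endsolid part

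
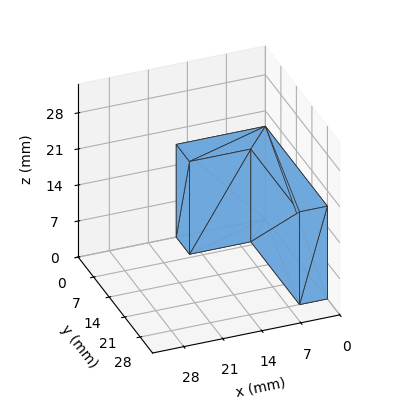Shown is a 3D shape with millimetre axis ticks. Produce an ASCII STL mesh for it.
Reading the render: the shape is an L-shaped prism: outer 16 × 28 mm, arm thicknesses ≈ 6 mm (horizontal) and 5 mm (vertical), extruded 18 mm in z (dimensions read to the nearest mm from the axis ticks). For the STL, each face is triangulated and given an outward normal.

solid part
  facet normal 0.0000 0.0000 -1.0000
    outer loop
      vertex 16.00 6.00 0.00
      vertex 16.00 0.00 0.00
      vertex 0.00 0.00 0.00
    endloop
  endfacet
  facet normal 0.0000 0.0000 -1.0000
    outer loop
      vertex 5.00 6.00 0.00
      vertex 16.00 6.00 0.00
      vertex 0.00 0.00 0.00
    endloop
  endfacet
  facet normal 0.0000 0.0000 -1.0000
    outer loop
      vertex 5.00 28.00 0.00
      vertex 5.00 6.00 0.00
      vertex 0.00 0.00 0.00
    endloop
  endfacet
  facet normal 0.0000 0.0000 -1.0000
    outer loop
      vertex 0.00 28.00 0.00
      vertex 5.00 28.00 0.00
      vertex 0.00 0.00 0.00
    endloop
  endfacet
  facet normal 0.0000 0.0000 1.0000
    outer loop
      vertex 0.00 0.00 18.00
      vertex 16.00 0.00 18.00
      vertex 16.00 6.00 18.00
    endloop
  endfacet
  facet normal 0.0000 0.0000 1.0000
    outer loop
      vertex 0.00 0.00 18.00
      vertex 16.00 6.00 18.00
      vertex 5.00 6.00 18.00
    endloop
  endfacet
  facet normal 0.0000 0.0000 1.0000
    outer loop
      vertex 0.00 0.00 18.00
      vertex 5.00 6.00 18.00
      vertex 5.00 28.00 18.00
    endloop
  endfacet
  facet normal 0.0000 0.0000 1.0000
    outer loop
      vertex 0.00 0.00 18.00
      vertex 5.00 28.00 18.00
      vertex 0.00 28.00 18.00
    endloop
  endfacet
  facet normal 0.0000 -1.0000 0.0000
    outer loop
      vertex 0.00 0.00 0.00
      vertex 16.00 0.00 0.00
      vertex 16.00 0.00 18.00
    endloop
  endfacet
  facet normal 0.0000 -1.0000 0.0000
    outer loop
      vertex 0.00 0.00 0.00
      vertex 16.00 0.00 18.00
      vertex 0.00 0.00 18.00
    endloop
  endfacet
  facet normal 1.0000 0.0000 0.0000
    outer loop
      vertex 16.00 0.00 0.00
      vertex 16.00 6.00 0.00
      vertex 16.00 6.00 18.00
    endloop
  endfacet
  facet normal 1.0000 0.0000 0.0000
    outer loop
      vertex 16.00 0.00 0.00
      vertex 16.00 6.00 18.00
      vertex 16.00 0.00 18.00
    endloop
  endfacet
  facet normal 0.0000 1.0000 0.0000
    outer loop
      vertex 16.00 6.00 0.00
      vertex 5.00 6.00 0.00
      vertex 5.00 6.00 18.00
    endloop
  endfacet
  facet normal 0.0000 1.0000 0.0000
    outer loop
      vertex 16.00 6.00 0.00
      vertex 5.00 6.00 18.00
      vertex 16.00 6.00 18.00
    endloop
  endfacet
  facet normal 1.0000 0.0000 0.0000
    outer loop
      vertex 5.00 6.00 0.00
      vertex 5.00 28.00 0.00
      vertex 5.00 28.00 18.00
    endloop
  endfacet
  facet normal 1.0000 0.0000 0.0000
    outer loop
      vertex 5.00 6.00 0.00
      vertex 5.00 28.00 18.00
      vertex 5.00 6.00 18.00
    endloop
  endfacet
  facet normal 0.0000 1.0000 0.0000
    outer loop
      vertex 5.00 28.00 0.00
      vertex 0.00 28.00 0.00
      vertex 0.00 28.00 18.00
    endloop
  endfacet
  facet normal 0.0000 1.0000 0.0000
    outer loop
      vertex 5.00 28.00 0.00
      vertex 0.00 28.00 18.00
      vertex 5.00 28.00 18.00
    endloop
  endfacet
  facet normal -1.0000 0.0000 0.0000
    outer loop
      vertex 0.00 28.00 0.00
      vertex 0.00 0.00 0.00
      vertex 0.00 0.00 18.00
    endloop
  endfacet
  facet normal -1.0000 0.0000 0.0000
    outer loop
      vertex 0.00 28.00 0.00
      vertex 0.00 0.00 18.00
      vertex 0.00 28.00 18.00
    endloop
  endfacet
endsolid part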